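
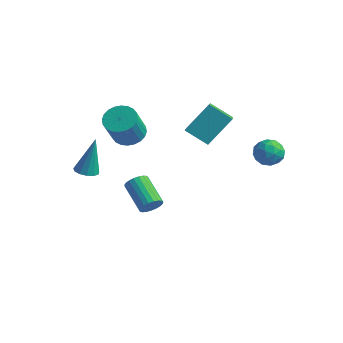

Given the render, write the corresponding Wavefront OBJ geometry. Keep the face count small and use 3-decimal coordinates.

v -2.153 -1.127 -4.223
v -1.823 -1.017 -3.734
v -3.197 -0.483 -2.928
v -3.527 -0.593 -3.417
v -1.81 -0.8 -3.856
v -3.184 -0.266 -3.049
v -1.856 -0.639 -4.041
v -3.23 -0.105 -3.234
v -1.953 -0.562 -4.257
v -3.327 -0.028 -3.451
v -2.085 -0.583 -4.468
v -3.459 -0.049 -3.661
v -2.229 -0.698 -4.636
v -3.603 -0.164 -3.83
v -2.36 -0.888 -4.733
v -3.733 -0.354 -3.927
v -2.454 -1.118 -4.742
v -3.828 -0.584 -3.936
v -2.497 -1.35 -4.661
v -3.871 -0.816 -3.855
v -2.48 -1.544 -4.505
v -3.854 -1.01 -3.698
v -2.407 -1.665 -4.299
v -3.781 -1.131 -3.493
v -2.29 -1.694 -4.081
v -3.664 -1.16 -3.274
v -2.149 -1.624 -3.887
v -3.523 -1.09 -3.081
v -2.009 -1.469 -3.751
v -3.383 -0.934 -2.945
v -1.894 -1.254 -3.697
v -3.267 -0.72 -2.891
v -3.617 -3.824 -1.034
v -3.211 -4.244 -0.95
v -3.483 -3.316 0.854
v -3.045 -3.969 -1.036
v -3.06 -3.648 -1.121
v -3.252 -3.383 -1.179
v -3.56 -3.258 -1.19
v -3.886 -3.312 -1.153
v -4.126 -3.529 -1.077
v -4.205 -3.84 -0.988
v -4.097 -4.145 -0.914
v -3.837 -4.348 -0.878
v -3.506 -4.385 -0.891
v -1.124 -0.002 0.781
v -0.688 1.181 2.065
v -1.821 0.939 0.15
v -1.386 2.122 1.435
v -0.054 0.338 0.105
v 0.381 1.521 1.39
v -0.752 1.279 -0.525
v -0.316 2.462 0.759
v 1.424 3.044 -0.79
v 1.795 2.896 -0.122
v 1.785 1.924 -1.238
v 2.156 1.776 -0.57
v 1.379 1.802 -0.586
v 1.155 2.494 -0.309
v 2.425 2.326 -1.051
v 2.201 3.018 -0.774
v 2.413 2.453 -0.284
v 1.767 2.129 0.004
v 1.813 2.691 -1.364
v 1.167 2.367 -1.076
v 1.578 3.068 -0.417
v 2.002 1.752 -0.943
v 1.545 1.767 -0.952
v 1.764 1.68 -0.56
v 1.202 2.832 -0.526
v 1.42 2.745 -0.134
v 1.175 2.102 -0.406
v 2.16 2.075 -1.226
v 2.378 1.988 -0.834
v 1.816 3.14 -0.8
v 2.035 3.053 -0.408
v 2.405 2.718 -0.954
v 2.159 2.721 -0.119
v 2.372 2.063 -0.382
v 2.529 2.386 -0.665
v 2.398 2.792 -0.502
v 1.779 2.531 0.05
v 1.992 1.872 -0.213
v 1.535 1.887 -0.222
v 1.403 2.294 -0.06
v 2.143 2.27 -0.045
v 1.588 2.948 -1.147
v 1.801 2.289 -1.41
v 2.177 2.526 -1.3
v 2.045 2.933 -1.138
v 1.208 2.757 -0.978
v 1.421 2.099 -1.241
v 1.182 2.028 -0.858
v 1.051 2.434 -0.695
v 1.437 2.55 -1.315
v -3.93 -0.589 -0.233
v -3.117 -0.427 -0.269
v -2.876 -1.308 1.176
v -3.69 -1.471 1.213
v -3.224 -0.174 -0.097
v -2.984 -1.056 1.348
v -3.439 0.015 0.054
v -3.198 -0.866 1.499
v -3.729 0.113 0.161
v -3.488 -0.769 1.607
v -4.049 0.103 0.209
v -3.808 -0.778 1.655
v -4.351 -0.012 0.189
v -4.11 -0.893 1.635
v -4.589 -0.214 0.105
v -4.348 -1.096 1.551
v -4.727 -0.474 -0.03
v -4.486 -1.355 1.416
v -4.744 -0.752 -0.196
v -4.503 -1.633 1.249
v -4.636 -1.004 -0.368
v -4.396 -1.886 1.077
v -4.422 -1.194 -0.519
v -4.181 -2.075 0.926
v -4.132 -1.291 -0.627
v -3.891 -2.173 0.819
v -3.812 -1.282 -0.675
v -3.571 -2.163 0.771
v -3.51 -1.167 -0.655
v -3.269 -2.048 0.791
v -3.272 -0.964 -0.571
v -3.031 -1.846 0.875
v -3.134 -0.705 -0.436
v -2.893 -1.586 1.01
f 2 1 5
f 2 5 3
f 3 5 6
f 3 6 4
f 5 1 7
f 5 7 6
f 6 7 8
f 6 8 4
f 7 1 9
f 7 9 8
f 8 9 10
f 8 10 4
f 9 1 11
f 9 11 10
f 10 11 12
f 10 12 4
f 11 1 13
f 11 13 12
f 12 13 14
f 12 14 4
f 13 1 15
f 13 15 14
f 14 15 16
f 14 16 4
f 15 1 17
f 15 17 16
f 16 17 18
f 16 18 4
f 17 1 19
f 17 19 18
f 18 19 20
f 18 20 4
f 19 1 21
f 19 21 20
f 20 21 22
f 20 22 4
f 21 1 23
f 21 23 22
f 22 23 24
f 22 24 4
f 23 1 25
f 23 25 24
f 24 25 26
f 24 26 4
f 25 1 27
f 25 27 26
f 26 27 28
f 26 28 4
f 27 1 29
f 27 29 28
f 28 29 30
f 28 30 4
f 29 1 31
f 29 31 30
f 30 31 32
f 30 32 4
f 31 1 2
f 31 2 32
f 32 2 3
f 32 3 4
f 34 33 36
f 34 36 35
f 36 33 37
f 36 37 35
f 37 33 38
f 37 38 35
f 38 33 39
f 38 39 35
f 39 33 40
f 39 40 35
f 40 33 41
f 40 41 35
f 41 33 42
f 41 42 35
f 42 33 43
f 42 43 35
f 43 33 44
f 43 44 35
f 44 33 45
f 44 45 35
f 45 33 34
f 45 34 35
f 47 49 46
f 50 47 46
f 46 49 48
f 48 50 46
f 47 53 49
f 51 47 50
f 51 53 47
f 49 53 48
f 52 50 48
f 48 53 52
f 52 51 50
f 53 51 52
f 54 91 70
f 91 65 94
f 70 94 59
f 91 94 70
f 54 70 66
f 70 59 71
f 66 71 55
f 70 71 66
f 54 66 75
f 66 55 76
f 75 76 61
f 66 76 75
f 54 75 87
f 75 61 90
f 87 90 64
f 75 90 87
f 54 87 91
f 87 64 95
f 91 95 65
f 87 95 91
f 55 71 82
f 71 59 85
f 82 85 63
f 71 85 82
f 59 94 72
f 94 65 93
f 72 93 58
f 94 93 72
f 65 95 92
f 95 64 88
f 92 88 56
f 95 88 92
f 64 90 89
f 90 61 77
f 89 77 60
f 90 77 89
f 61 76 81
f 76 55 78
f 81 78 62
f 76 78 81
f 57 83 69
f 83 63 84
f 69 84 58
f 83 84 69
f 57 69 67
f 69 58 68
f 67 68 56
f 69 68 67
f 57 67 74
f 67 56 73
f 74 73 60
f 67 73 74
f 57 74 79
f 74 60 80
f 79 80 62
f 74 80 79
f 57 79 83
f 79 62 86
f 83 86 63
f 79 86 83
f 58 84 72
f 84 63 85
f 72 85 59
f 84 85 72
f 56 68 92
f 68 58 93
f 92 93 65
f 68 93 92
f 60 73 89
f 73 56 88
f 89 88 64
f 73 88 89
f 62 80 81
f 80 60 77
f 81 77 61
f 80 77 81
f 63 86 82
f 86 62 78
f 82 78 55
f 86 78 82
f 97 96 100
f 97 100 98
f 98 100 101
f 98 101 99
f 100 96 102
f 100 102 101
f 101 102 103
f 101 103 99
f 102 96 104
f 102 104 103
f 103 104 105
f 103 105 99
f 104 96 106
f 104 106 105
f 105 106 107
f 105 107 99
f 106 96 108
f 106 108 107
f 107 108 109
f 107 109 99
f 108 96 110
f 108 110 109
f 109 110 111
f 109 111 99
f 110 96 112
f 110 112 111
f 111 112 113
f 111 113 99
f 112 96 114
f 112 114 113
f 113 114 115
f 113 115 99
f 114 96 116
f 114 116 115
f 115 116 117
f 115 117 99
f 116 96 118
f 116 118 117
f 117 118 119
f 117 119 99
f 118 96 120
f 118 120 119
f 119 120 121
f 119 121 99
f 120 96 122
f 120 122 121
f 121 122 123
f 121 123 99
f 122 96 124
f 122 124 123
f 123 124 125
f 123 125 99
f 124 96 126
f 124 126 125
f 125 126 127
f 125 127 99
f 126 96 128
f 126 128 127
f 127 128 129
f 127 129 99
f 128 96 97
f 128 97 129
f 129 97 98
f 129 98 99



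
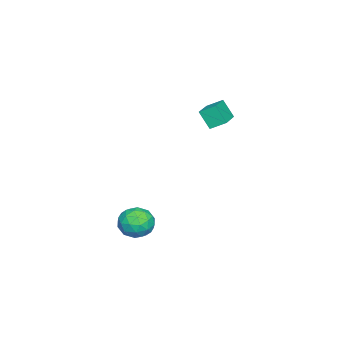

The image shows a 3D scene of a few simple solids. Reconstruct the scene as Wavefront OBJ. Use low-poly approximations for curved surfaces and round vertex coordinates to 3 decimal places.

v -4.461 3.063 1.377
v -4.637 2.322 2.563
v -4.659 4.02 1.945
v -4.835 3.278 3.132
v -2.625 3.222 1.748
v -2.801 2.48 2.935
v -2.823 4.178 2.317
v -2.999 3.437 3.503
v 3.919 2.039 -3.566
v 4.585 1.662 -2.713
v 2.895 0.498 -3.447
v 3.561 0.121 -2.594
v 2.87 1.019 -2.427
v 3.503 1.972 -2.5
v 3.977 0.188 -3.66
v 4.61 1.141 -3.733
v 4.621 0.518 -2.771
v 3.937 1.032 -2.009
v 3.543 1.128 -4.151
v 2.859 1.642 -3.389
v 4.342 1.986 -3.15
v 3.138 0.174 -3.01
v 2.732 0.702 -2.912
v 3.123 0.48 -2.41
v 3.706 2.168 -3.025
v 4.097 1.946 -2.523
v 3.089 1.569 -2.355
v 3.383 0.214 -3.637
v 3.774 -0.008 -3.135
v 4.357 1.68 -3.75
v 4.748 1.458 -3.248
v 4.391 0.591 -3.805
v 4.755 1.092 -2.683
v 4.153 0.186 -2.613
v 4.398 0.225 -3.239
v 4.77 0.785 -3.283
v 4.353 1.394 -2.235
v 3.751 0.488 -2.165
v 3.344 1.016 -2.066
v 3.716 1.576 -2.11
v 4.374 0.721 -2.269
v 3.729 1.672 -3.995
v 3.127 0.766 -3.925
v 3.764 0.584 -4.05
v 4.136 1.144 -4.094
v 3.327 1.974 -3.547
v 2.725 1.068 -3.477
v 2.71 1.375 -2.877
v 3.082 1.935 -2.921
v 3.106 1.439 -3.891
f 2 4 1
f 5 2 1
f 1 4 3
f 3 5 1
f 2 8 4
f 6 2 5
f 6 8 2
f 4 8 3
f 7 5 3
f 3 8 7
f 7 6 5
f 8 6 7
f 9 46 25
f 46 20 49
f 25 49 14
f 46 49 25
f 9 25 21
f 25 14 26
f 21 26 10
f 25 26 21
f 9 21 30
f 21 10 31
f 30 31 16
f 21 31 30
f 9 30 42
f 30 16 45
f 42 45 19
f 30 45 42
f 9 42 46
f 42 19 50
f 46 50 20
f 42 50 46
f 10 26 37
f 26 14 40
f 37 40 18
f 26 40 37
f 14 49 27
f 49 20 48
f 27 48 13
f 49 48 27
f 20 50 47
f 50 19 43
f 47 43 11
f 50 43 47
f 19 45 44
f 45 16 32
f 44 32 15
f 45 32 44
f 16 31 36
f 31 10 33
f 36 33 17
f 31 33 36
f 12 38 24
f 38 18 39
f 24 39 13
f 38 39 24
f 12 24 22
f 24 13 23
f 22 23 11
f 24 23 22
f 12 22 29
f 22 11 28
f 29 28 15
f 22 28 29
f 12 29 34
f 29 15 35
f 34 35 17
f 29 35 34
f 12 34 38
f 34 17 41
f 38 41 18
f 34 41 38
f 13 39 27
f 39 18 40
f 27 40 14
f 39 40 27
f 11 23 47
f 23 13 48
f 47 48 20
f 23 48 47
f 15 28 44
f 28 11 43
f 44 43 19
f 28 43 44
f 17 35 36
f 35 15 32
f 36 32 16
f 35 32 36
f 18 41 37
f 41 17 33
f 37 33 10
f 41 33 37



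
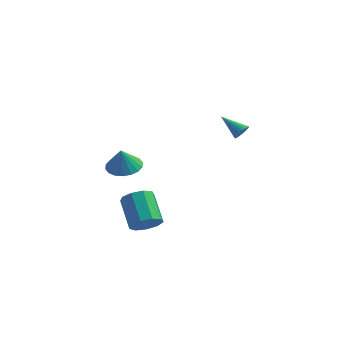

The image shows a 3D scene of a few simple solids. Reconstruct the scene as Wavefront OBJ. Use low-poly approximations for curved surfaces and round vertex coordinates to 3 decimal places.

v 3.389 3.588 2.283
v 3.606 3.406 2.743
v 2.151 4.012 3.037
v 3.674 3.605 2.742
v 3.698 3.802 2.671
v 3.675 3.966 2.541
v 3.609 4.073 2.372
v 3.509 4.106 2.189
v 3.391 4.06 2.021
v 3.273 3.942 1.893
v 3.172 3.77 1.824
v 3.104 3.571 1.825
v 3.08 3.374 1.896
v 3.103 3.209 2.026
v 3.169 3.103 2.195
v 3.269 3.07 2.378
v 3.387 3.116 2.546
v 3.506 3.234 2.674
v 0.4 -3.868 -0.538
v 0.776 -3.217 -1.014
v -0.104 -1.921 0.061
v -0.48 -2.572 0.538
v 0.242 -3.374 -1.261
v -0.638 -2.078 -0.186
v -0.218 -3.762 -1.17
v -1.098 -2.467 -0.094
v -0.389 -4.2 -0.783
v -1.268 -2.904 0.293
v -0.191 -4.482 -0.281
v -1.07 -3.186 0.795
v 0.284 -4.477 0.101
v -0.596 -3.181 1.176
v 0.812 -4.187 0.183
v -0.067 -2.891 1.259
v 1.148 -3.747 -0.071
v 0.268 -2.452 1.004
v 1.134 -3.364 -0.544
v 0.254 -2.069 0.531
v -0.999 -3.028 3.031
v -0.395 -3.756 2.939
v -1.081 -3.252 4.269
v -0.138 -3.429 3.015
v -0.051 -3.023 3.095
v -0.152 -2.618 3.161
v -0.421 -2.294 3.202
v -0.804 -2.115 3.209
v -1.226 -2.118 3.181
v -1.603 -2.3 3.123
v -1.86 -2.627 3.047
v -1.947 -3.033 2.968
v -1.846 -3.438 2.901
v -1.577 -3.762 2.86
v -1.194 -3.941 2.853
v -0.772 -3.938 2.882
f 2 1 4
f 2 4 3
f 4 1 5
f 4 5 3
f 5 1 6
f 5 6 3
f 6 1 7
f 6 7 3
f 7 1 8
f 7 8 3
f 8 1 9
f 8 9 3
f 9 1 10
f 9 10 3
f 10 1 11
f 10 11 3
f 11 1 12
f 11 12 3
f 12 1 13
f 12 13 3
f 13 1 14
f 13 14 3
f 14 1 15
f 14 15 3
f 15 1 16
f 15 16 3
f 16 1 17
f 16 17 3
f 17 1 18
f 17 18 3
f 18 1 2
f 18 2 3
f 20 19 23
f 20 23 21
f 21 23 24
f 21 24 22
f 23 19 25
f 23 25 24
f 24 25 26
f 24 26 22
f 25 19 27
f 25 27 26
f 26 27 28
f 26 28 22
f 27 19 29
f 27 29 28
f 28 29 30
f 28 30 22
f 29 19 31
f 29 31 30
f 30 31 32
f 30 32 22
f 31 19 33
f 31 33 32
f 32 33 34
f 32 34 22
f 33 19 35
f 33 35 34
f 34 35 36
f 34 36 22
f 35 19 37
f 35 37 36
f 36 37 38
f 36 38 22
f 37 19 20
f 37 20 38
f 38 20 21
f 38 21 22
f 40 39 42
f 40 42 41
f 42 39 43
f 42 43 41
f 43 39 44
f 43 44 41
f 44 39 45
f 44 45 41
f 45 39 46
f 45 46 41
f 46 39 47
f 46 47 41
f 47 39 48
f 47 48 41
f 48 39 49
f 48 49 41
f 49 39 50
f 49 50 41
f 50 39 51
f 50 51 41
f 51 39 52
f 51 52 41
f 52 39 53
f 52 53 41
f 53 39 54
f 53 54 41
f 54 39 40
f 54 40 41



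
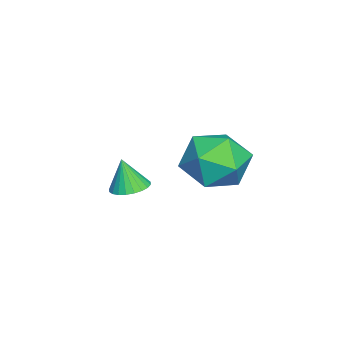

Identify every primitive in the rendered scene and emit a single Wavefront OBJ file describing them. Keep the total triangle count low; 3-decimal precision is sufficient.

v -1.371 -3.34 -1.755
v -0.912 -2.823 -1.592
v -1.469 -3.64 -0.525
v -1.153 -2.687 -1.578
v -1.427 -2.651 -1.591
v -1.693 -2.72 -1.629
v -1.91 -2.883 -1.687
v -2.044 -3.115 -1.754
v -2.076 -3.382 -1.822
v -2.001 -3.642 -1.88
v -1.829 -3.857 -1.918
v -1.588 -3.992 -1.932
v -1.314 -4.028 -1.919
v -1.048 -3.96 -1.881
v -0.831 -3.797 -1.823
v -0.697 -3.564 -1.756
v -0.665 -3.297 -1.688
v -0.74 -3.037 -1.63
v 1.659 1.231 2.175
v 2.21 0.899 1.151
v 1.81 -0.599 2.849
v 2.361 -0.931 1.825
v 2.924 -0.198 2.605
v 2.831 0.933 2.188
v 1.189 -0.633 1.812
v 1.096 0.498 1.395
v 1.92 -0.253 0.927
v 2.992 0.016 1.416
v 1.028 0.284 2.584
v 2.1 0.553 3.073
f 2 1 4
f 2 4 3
f 4 1 5
f 4 5 3
f 5 1 6
f 5 6 3
f 6 1 7
f 6 7 3
f 7 1 8
f 7 8 3
f 8 1 9
f 8 9 3
f 9 1 10
f 9 10 3
f 10 1 11
f 10 11 3
f 11 1 12
f 11 12 3
f 12 1 13
f 12 13 3
f 13 1 14
f 13 14 3
f 14 1 15
f 14 15 3
f 15 1 16
f 15 16 3
f 16 1 17
f 16 17 3
f 17 1 18
f 17 18 3
f 18 1 2
f 18 2 3
f 19 30 24
f 19 24 20
f 19 20 26
f 19 26 29
f 19 29 30
f 20 24 28
f 24 30 23
f 30 29 21
f 29 26 25
f 26 20 27
f 22 28 23
f 22 23 21
f 22 21 25
f 22 25 27
f 22 27 28
f 23 28 24
f 21 23 30
f 25 21 29
f 27 25 26
f 28 27 20



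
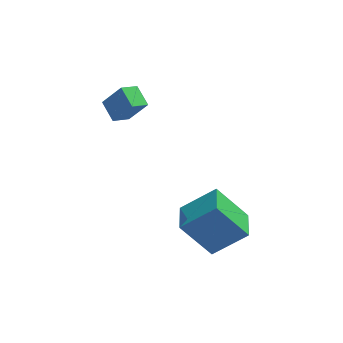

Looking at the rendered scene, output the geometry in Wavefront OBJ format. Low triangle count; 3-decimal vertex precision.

v 2.673 -1.015 -1.29
v 4.018 -0.979 -0.22
v 2.8 0.232 -1.492
v 4.146 0.268 -0.421
v 3.834 -1.368 -2.739
v 5.18 -1.332 -1.668
v 3.962 -0.121 -2.94
v 5.307 -0.085 -1.87
v 0.506 2.377 1.933
v 1.216 2.253 2.892
v 0.164 3.188 2.29
v 0.874 3.064 3.25
v 1.126 2.816 1.53
v 1.836 2.692 2.49
v 0.784 3.627 1.888
v 1.494 3.503 2.847
f 2 4 1
f 5 2 1
f 1 4 3
f 3 5 1
f 2 8 4
f 6 2 5
f 6 8 2
f 4 8 3
f 7 5 3
f 3 8 7
f 7 6 5
f 8 6 7
f 10 12 9
f 13 10 9
f 9 12 11
f 11 13 9
f 10 16 12
f 14 10 13
f 14 16 10
f 12 16 11
f 15 13 11
f 11 16 15
f 15 14 13
f 16 14 15



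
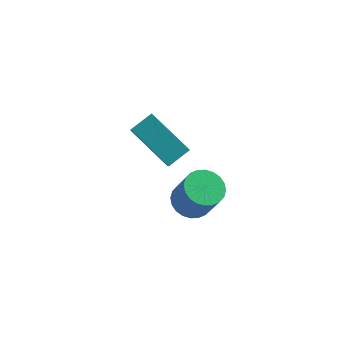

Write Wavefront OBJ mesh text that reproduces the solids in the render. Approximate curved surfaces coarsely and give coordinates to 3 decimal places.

v -0.074 -3.773 2.765
v 0.547 -3.182 3.174
v -0.331 -2.531 1.363
v 0.29 -1.94 1.773
v 1.37 -4.6 1.767
v 1.991 -4.009 2.177
v 1.113 -3.358 0.366
v 1.734 -2.767 0.775
v 1.869 -2.752 -2.32
v 2.228 -3.363 -2.645
v 2.77 -3.78 -1.265
v 2.411 -3.168 -0.94
v 2.444 -3.15 -2.666
v 2.986 -3.566 -1.285
v 2.573 -2.876 -2.633
v 3.114 -3.292 -1.253
v 2.594 -2.583 -2.553
v 3.136 -2.999 -1.173
v 2.505 -2.316 -2.438
v 3.047 -2.732 -1.058
v 2.32 -2.115 -2.305
v 2.861 -2.531 -0.924
v 2.065 -2.011 -2.174
v 2.607 -2.428 -0.793
v 1.781 -2.02 -2.065
v 2.322 -2.436 -0.685
v 1.51 -2.14 -1.995
v 2.052 -2.557 -0.615
v 1.294 -2.354 -1.975
v 1.836 -2.77 -0.594
v 1.166 -2.628 -2.007
v 1.707 -3.044 -0.627
v 1.144 -2.921 -2.087
v 1.686 -3.337 -0.707
v 1.233 -3.188 -2.202
v 1.775 -3.604 -0.822
v 1.419 -3.389 -2.336
v 1.96 -3.805 -0.955
v 1.673 -3.492 -2.467
v 2.215 -3.909 -1.086
v 1.958 -3.484 -2.575
v 2.499 -3.9 -1.195
f 2 4 1
f 5 2 1
f 1 4 3
f 3 5 1
f 2 8 4
f 6 2 5
f 6 8 2
f 4 8 3
f 7 5 3
f 3 8 7
f 7 6 5
f 8 6 7
f 10 9 13
f 10 13 11
f 11 13 14
f 11 14 12
f 13 9 15
f 13 15 14
f 14 15 16
f 14 16 12
f 15 9 17
f 15 17 16
f 16 17 18
f 16 18 12
f 17 9 19
f 17 19 18
f 18 19 20
f 18 20 12
f 19 9 21
f 19 21 20
f 20 21 22
f 20 22 12
f 21 9 23
f 21 23 22
f 22 23 24
f 22 24 12
f 23 9 25
f 23 25 24
f 24 25 26
f 24 26 12
f 25 9 27
f 25 27 26
f 26 27 28
f 26 28 12
f 27 9 29
f 27 29 28
f 28 29 30
f 28 30 12
f 29 9 31
f 29 31 30
f 30 31 32
f 30 32 12
f 31 9 33
f 31 33 32
f 32 33 34
f 32 34 12
f 33 9 35
f 33 35 34
f 34 35 36
f 34 36 12
f 35 9 37
f 35 37 36
f 36 37 38
f 36 38 12
f 37 9 39
f 37 39 38
f 38 39 40
f 38 40 12
f 39 9 41
f 39 41 40
f 40 41 42
f 40 42 12
f 41 9 10
f 41 10 42
f 42 10 11
f 42 11 12



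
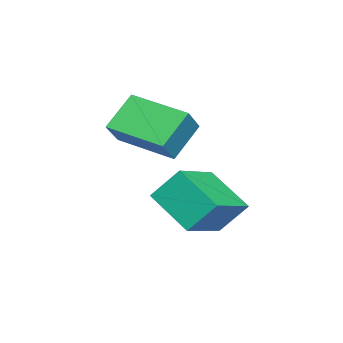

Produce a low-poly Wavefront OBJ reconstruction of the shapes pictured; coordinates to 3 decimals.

v 1.062 2.093 -3.911
v 0.355 0.719 -2.93
v 0.871 2.945 -2.856
v 0.164 1.571 -1.875
v 2.876 1.649 -3.225
v 2.169 0.275 -2.244
v 2.685 2.501 -2.17
v 1.978 1.127 -1.189
v -0.663 -0.911 0.303
v 0.192 -0.986 1.113
v -0.115 1.088 -0.09
v 0.74 1.013 0.72
v 0.32 -1.393 -0.78
v 1.175 -1.468 0.03
v 0.868 0.606 -1.173
v 1.723 0.531 -0.363
f 2 4 1
f 5 2 1
f 1 4 3
f 3 5 1
f 2 8 4
f 6 2 5
f 6 8 2
f 4 8 3
f 7 5 3
f 3 8 7
f 7 6 5
f 8 6 7
f 10 12 9
f 13 10 9
f 9 12 11
f 11 13 9
f 10 16 12
f 14 10 13
f 14 16 10
f 12 16 11
f 15 13 11
f 11 16 15
f 15 14 13
f 16 14 15



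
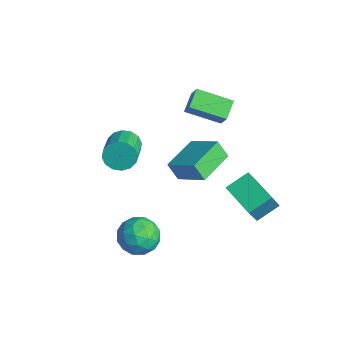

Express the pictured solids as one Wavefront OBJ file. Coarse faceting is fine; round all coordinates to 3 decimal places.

v -3.215 1.639 -2.778
v -1.71 2.363 -1.809
v -4.254 3.483 -2.542
v -2.75 4.207 -1.573
v -2.77 2.013 -3.747
v -1.266 2.737 -2.778
v -3.81 3.857 -3.511
v -2.305 4.581 -2.542
v 0.569 -1.373 -2.236
v 1.694 -1.371 -2.273
v 0.526 -2.569 -3.607
v 1.651 -2.567 -3.644
v 1.118 -3.026 -2.766
v 1.144 -2.287 -1.918
v 1.076 -1.653 -3.962
v 1.102 -0.914 -3.114
v 2.007 -1.544 -3.339
v 2.033 -2.392 -2.601
v 0.187 -1.548 -3.279
v 0.213 -2.396 -2.541
v 1.135 -1.267 -2.134
v 1.085 -2.673 -3.746
v 0.772 -2.943 -3.23
v 1.432 -2.941 -3.252
v 0.812 -1.805 -1.926
v 1.473 -1.804 -1.947
v 1.135 -2.777 -2.237
v 0.747 -2.136 -3.933
v 1.408 -2.135 -3.954
v 0.788 -0.999 -2.628
v 1.448 -0.997 -2.65
v 1.085 -1.163 -3.643
v 1.98 -1.367 -2.783
v 1.955 -2.071 -3.589
v 1.617 -1.534 -3.775
v 1.632 -1.099 -3.277
v 1.995 -1.866 -2.348
v 1.97 -2.569 -3.155
v 1.657 -2.839 -2.638
v 1.673 -2.404 -2.14
v 2.179 -1.968 -2.975
v 0.25 -1.371 -2.725
v 0.225 -2.074 -3.532
v 0.547 -1.536 -3.74
v 0.563 -1.101 -3.242
v 0.265 -1.869 -2.291
v 0.24 -2.573 -3.097
v 0.588 -2.841 -2.603
v 0.603 -2.406 -2.105
v 0.041 -1.972 -2.905
v 0.798 3.3 -2.404
v 0.765 4.524 -1.769
v 2.578 3.615 -2.921
v 2.545 4.839 -2.286
v 1.395 2.501 -0.834
v 1.362 3.725 -0.199
v 3.175 2.816 -1.351
v 3.142 4.04 -0.716
v -3.165 2.535 1.205
v -2.456 2.468 2.184
v -3.863 3.276 1.761
v -3.154 3.209 2.74
v -2.106 4.031 0.54
v -1.397 3.964 1.519
v -2.804 4.772 1.096
v -2.095 4.705 2.075
v -1.153 -1.604 2.09
v -0.659 -1.298 1.483
v 0.767 -2.17 2.204
v 0.273 -2.476 2.81
v -0.641 -1.004 1.802
v 0.785 -1.875 2.523
v -0.76 -0.87 2.199
v 0.666 -1.742 2.92
v -0.984 -0.933 2.566
v 0.442 -1.805 3.287
v -1.253 -1.176 2.805
v 0.173 -2.048 3.526
v -1.496 -1.534 2.853
v -0.07 -2.405 3.574
v -1.647 -1.91 2.696
v -0.221 -2.782 3.417
v -1.665 -2.205 2.377
v -0.239 -3.076 3.098
v -1.546 -2.338 1.98
v -0.12 -3.21 2.701
v -1.322 -2.275 1.613
v 0.104 -3.147 2.334
v -1.053 -2.032 1.374
v 0.373 -2.904 2.095
v -0.81 -1.675 1.326
v 0.616 -2.546 2.047
f 2 4 1
f 5 2 1
f 1 4 3
f 3 5 1
f 2 8 4
f 6 2 5
f 6 8 2
f 4 8 3
f 7 5 3
f 3 8 7
f 7 6 5
f 8 6 7
f 9 46 25
f 46 20 49
f 25 49 14
f 46 49 25
f 9 25 21
f 25 14 26
f 21 26 10
f 25 26 21
f 9 21 30
f 21 10 31
f 30 31 16
f 21 31 30
f 9 30 42
f 30 16 45
f 42 45 19
f 30 45 42
f 9 42 46
f 42 19 50
f 46 50 20
f 42 50 46
f 10 26 37
f 26 14 40
f 37 40 18
f 26 40 37
f 14 49 27
f 49 20 48
f 27 48 13
f 49 48 27
f 20 50 47
f 50 19 43
f 47 43 11
f 50 43 47
f 19 45 44
f 45 16 32
f 44 32 15
f 45 32 44
f 16 31 36
f 31 10 33
f 36 33 17
f 31 33 36
f 12 38 24
f 38 18 39
f 24 39 13
f 38 39 24
f 12 24 22
f 24 13 23
f 22 23 11
f 24 23 22
f 12 22 29
f 22 11 28
f 29 28 15
f 22 28 29
f 12 29 34
f 29 15 35
f 34 35 17
f 29 35 34
f 12 34 38
f 34 17 41
f 38 41 18
f 34 41 38
f 13 39 27
f 39 18 40
f 27 40 14
f 39 40 27
f 11 23 47
f 23 13 48
f 47 48 20
f 23 48 47
f 15 28 44
f 28 11 43
f 44 43 19
f 28 43 44
f 17 35 36
f 35 15 32
f 36 32 16
f 35 32 36
f 18 41 37
f 41 17 33
f 37 33 10
f 41 33 37
f 52 54 51
f 55 52 51
f 51 54 53
f 53 55 51
f 52 58 54
f 56 52 55
f 56 58 52
f 54 58 53
f 57 55 53
f 53 58 57
f 57 56 55
f 58 56 57
f 60 62 59
f 63 60 59
f 59 62 61
f 61 63 59
f 60 66 62
f 64 60 63
f 64 66 60
f 62 66 61
f 65 63 61
f 61 66 65
f 65 64 63
f 66 64 65
f 68 67 71
f 68 71 69
f 69 71 72
f 69 72 70
f 71 67 73
f 71 73 72
f 72 73 74
f 72 74 70
f 73 67 75
f 73 75 74
f 74 75 76
f 74 76 70
f 75 67 77
f 75 77 76
f 76 77 78
f 76 78 70
f 77 67 79
f 77 79 78
f 78 79 80
f 78 80 70
f 79 67 81
f 79 81 80
f 80 81 82
f 80 82 70
f 81 67 83
f 81 83 82
f 82 83 84
f 82 84 70
f 83 67 85
f 83 85 84
f 84 85 86
f 84 86 70
f 85 67 87
f 85 87 86
f 86 87 88
f 86 88 70
f 87 67 89
f 87 89 88
f 88 89 90
f 88 90 70
f 89 67 91
f 89 91 90
f 90 91 92
f 90 92 70
f 91 67 68
f 91 68 92
f 92 68 69
f 92 69 70



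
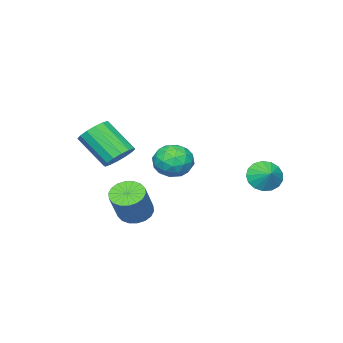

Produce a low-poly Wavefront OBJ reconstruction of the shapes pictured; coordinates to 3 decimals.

v 2.549 -3.181 2.222
v 3.495 -3.173 2.13
v 3.656 -4.73 3.646
v 2.711 -4.739 3.738
v 3.398 -2.841 2.48
v 3.56 -4.399 3.997
v 3.074 -2.601 2.762
v 3.235 -4.159 4.278
v 2.609 -2.517 2.898
v 2.771 -4.074 4.414
v 2.128 -2.61 2.854
v 2.29 -4.168 4.37
v 1.76 -2.856 2.64
v 1.922 -4.414 4.156
v 1.604 -3.19 2.314
v 1.765 -4.747 3.83
v 1.7 -3.521 1.963
v 1.862 -5.079 3.48
v 2.025 -3.761 1.682
v 2.186 -5.319 3.198
v 2.489 -3.846 1.546
v 2.651 -5.403 3.062
v 2.97 -3.752 1.59
v 3.132 -5.31 3.106
v 3.338 -3.506 1.804
v 3.5 -5.064 3.32
v 3.497 1.155 4.029
v 4.095 0.404 3.574
v 2.425 1.116 2.686
v 3.023 0.365 2.231
v 2.463 0.14 3.105
v 3.125 0.164 3.935
v 3.395 1.356 2.325
v 4.057 1.38 3.155
v 4.032 0.528 2.521
v 3.456 -0.223 3.002
v 3.064 1.743 3.258
v 2.488 0.992 3.739
v 3.89 0.783 3.919
v 2.63 0.737 2.341
v 2.301 0.605 2.854
v 2.652 0.164 2.587
v 3.32 0.642 4.131
v 3.671 0.201 3.864
v 2.712 0.046 3.588
v 2.849 1.319 2.396
v 3.2 0.878 2.129
v 3.868 1.356 3.673
v 4.219 0.915 3.406
v 3.808 1.474 2.672
v 4.204 0.415 3.033
v 3.574 0.392 2.244
v 3.793 0.974 2.299
v 4.182 0.988 2.787
v 3.866 -0.027 3.316
v 3.236 -0.05 2.527
v 2.907 -0.182 3.04
v 3.296 -0.168 3.528
v 3.829 0.046 2.697
v 3.284 1.57 3.733
v 2.654 1.547 2.944
v 3.224 1.688 2.732
v 3.613 1.702 3.22
v 2.946 1.128 4.016
v 2.316 1.105 3.227
v 2.338 0.532 3.473
v 2.727 0.546 3.961
v 2.691 1.474 3.563
v 2.036 -2.623 -1.445
v 2.811 -2.828 -1.916
v 3.939 -2.402 -0.246
v 3.164 -2.197 0.225
v 2.765 -2.423 -1.988
v 3.892 -1.997 -0.317
v 2.574 -2.058 -1.952
v 3.701 -1.632 -0.282
v 2.276 -1.804 -1.816
v 3.404 -1.379 -0.145
v 1.931 -1.713 -1.606
v 3.059 -1.287 0.064
v 1.607 -1.802 -1.365
v 2.735 -1.376 0.306
v 1.368 -2.053 -1.139
v 2.495 -1.627 0.531
v 1.261 -2.418 -0.974
v 2.389 -1.992 0.696
v 1.308 -2.823 -0.903
v 2.435 -2.397 0.768
v 1.499 -3.188 -0.938
v 2.626 -2.762 0.732
v 1.796 -3.441 -1.075
v 2.924 -3.016 0.596
v 2.141 -3.533 -1.284
v 3.269 -3.107 0.386
v 2.465 -3.444 -1.526
v 3.593 -3.018 0.145
v 2.705 -3.193 -1.751
v 3.832 -2.767 -0.081
v -3.215 1.365 0.326
v -2.463 1.28 -0.297
v -2.725 2.115 0.814
v -2.743 1.596 -0.502
v -3.131 1.859 -0.516
v -3.539 2.008 -0.338
v -3.872 2.011 -0.008
v -4.054 1.865 0.399
v -4.044 1.605 0.789
v -3.844 1.289 1.073
v -3.5 0.991 1.186
v -3.09 0.779 1.102
v -2.709 0.701 0.84
v -2.444 0.775 0.46
v -2.355 0.984 0.05
f 2 1 5
f 2 5 3
f 3 5 6
f 3 6 4
f 5 1 7
f 5 7 6
f 6 7 8
f 6 8 4
f 7 1 9
f 7 9 8
f 8 9 10
f 8 10 4
f 9 1 11
f 9 11 10
f 10 11 12
f 10 12 4
f 11 1 13
f 11 13 12
f 12 13 14
f 12 14 4
f 13 1 15
f 13 15 14
f 14 15 16
f 14 16 4
f 15 1 17
f 15 17 16
f 16 17 18
f 16 18 4
f 17 1 19
f 17 19 18
f 18 19 20
f 18 20 4
f 19 1 21
f 19 21 20
f 20 21 22
f 20 22 4
f 21 1 23
f 21 23 22
f 22 23 24
f 22 24 4
f 23 1 25
f 23 25 24
f 24 25 26
f 24 26 4
f 25 1 2
f 25 2 26
f 26 2 3
f 26 3 4
f 27 64 43
f 64 38 67
f 43 67 32
f 64 67 43
f 27 43 39
f 43 32 44
f 39 44 28
f 43 44 39
f 27 39 48
f 39 28 49
f 48 49 34
f 39 49 48
f 27 48 60
f 48 34 63
f 60 63 37
f 48 63 60
f 27 60 64
f 60 37 68
f 64 68 38
f 60 68 64
f 28 44 55
f 44 32 58
f 55 58 36
f 44 58 55
f 32 67 45
f 67 38 66
f 45 66 31
f 67 66 45
f 38 68 65
f 68 37 61
f 65 61 29
f 68 61 65
f 37 63 62
f 63 34 50
f 62 50 33
f 63 50 62
f 34 49 54
f 49 28 51
f 54 51 35
f 49 51 54
f 30 56 42
f 56 36 57
f 42 57 31
f 56 57 42
f 30 42 40
f 42 31 41
f 40 41 29
f 42 41 40
f 30 40 47
f 40 29 46
f 47 46 33
f 40 46 47
f 30 47 52
f 47 33 53
f 52 53 35
f 47 53 52
f 30 52 56
f 52 35 59
f 56 59 36
f 52 59 56
f 31 57 45
f 57 36 58
f 45 58 32
f 57 58 45
f 29 41 65
f 41 31 66
f 65 66 38
f 41 66 65
f 33 46 62
f 46 29 61
f 62 61 37
f 46 61 62
f 35 53 54
f 53 33 50
f 54 50 34
f 53 50 54
f 36 59 55
f 59 35 51
f 55 51 28
f 59 51 55
f 70 69 73
f 70 73 71
f 71 73 74
f 71 74 72
f 73 69 75
f 73 75 74
f 74 75 76
f 74 76 72
f 75 69 77
f 75 77 76
f 76 77 78
f 76 78 72
f 77 69 79
f 77 79 78
f 78 79 80
f 78 80 72
f 79 69 81
f 79 81 80
f 80 81 82
f 80 82 72
f 81 69 83
f 81 83 82
f 82 83 84
f 82 84 72
f 83 69 85
f 83 85 84
f 84 85 86
f 84 86 72
f 85 69 87
f 85 87 86
f 86 87 88
f 86 88 72
f 87 69 89
f 87 89 88
f 88 89 90
f 88 90 72
f 89 69 91
f 89 91 90
f 90 91 92
f 90 92 72
f 91 69 93
f 91 93 92
f 92 93 94
f 92 94 72
f 93 69 95
f 93 95 94
f 94 95 96
f 94 96 72
f 95 69 97
f 95 97 96
f 96 97 98
f 96 98 72
f 97 69 70
f 97 70 98
f 98 70 71
f 98 71 72
f 100 99 102
f 100 102 101
f 102 99 103
f 102 103 101
f 103 99 104
f 103 104 101
f 104 99 105
f 104 105 101
f 105 99 106
f 105 106 101
f 106 99 107
f 106 107 101
f 107 99 108
f 107 108 101
f 108 99 109
f 108 109 101
f 109 99 110
f 109 110 101
f 110 99 111
f 110 111 101
f 111 99 112
f 111 112 101
f 112 99 113
f 112 113 101
f 113 99 100
f 113 100 101



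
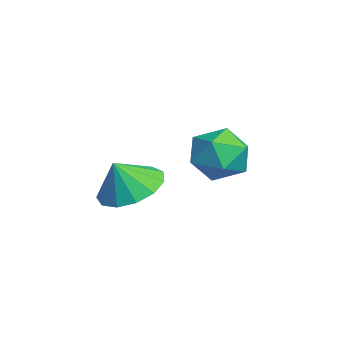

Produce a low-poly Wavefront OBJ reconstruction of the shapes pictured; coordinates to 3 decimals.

v 1.883 4.138 3.836
v 2.732 3.89 4.172
v 1.668 2.71 3.328
v 2.517 2.462 3.664
v 1.813 2.669 4.262
v 1.946 3.552 4.576
v 2.454 3.048 2.924
v 2.587 3.931 3.238
v 3.085 3.217 3.609
v 2.689 2.982 4.436
v 1.711 3.618 3.064
v 1.315 3.383 3.891
v 3.696 0.698 3.486
v 4.638 0.684 3.369
v 3.804 0.242 4.414
v 4.523 1.148 3.61
v 4.146 1.469 3.813
v 3.625 1.545 3.911
v 3.127 1.353 3.875
v 2.809 0.952 3.715
v 2.773 0.472 3.483
v 3.03 0.063 3.251
v 3.498 -0.144 3.094
v 4.029 -0.084 3.062
v 4.454 0.225 3.164
f 1 12 6
f 1 6 2
f 1 2 8
f 1 8 11
f 1 11 12
f 2 6 10
f 6 12 5
f 12 11 3
f 11 8 7
f 8 2 9
f 4 10 5
f 4 5 3
f 4 3 7
f 4 7 9
f 4 9 10
f 5 10 6
f 3 5 12
f 7 3 11
f 9 7 8
f 10 9 2
f 14 13 16
f 14 16 15
f 16 13 17
f 16 17 15
f 17 13 18
f 17 18 15
f 18 13 19
f 18 19 15
f 19 13 20
f 19 20 15
f 20 13 21
f 20 21 15
f 21 13 22
f 21 22 15
f 22 13 23
f 22 23 15
f 23 13 24
f 23 24 15
f 24 13 25
f 24 25 15
f 25 13 14
f 25 14 15



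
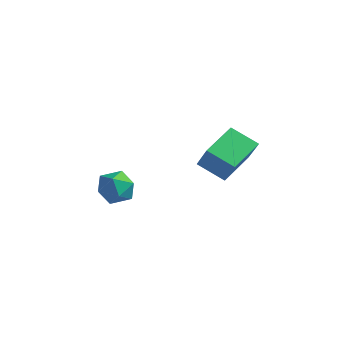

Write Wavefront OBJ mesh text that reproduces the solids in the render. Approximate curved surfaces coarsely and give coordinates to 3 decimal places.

v 0.963 -1.407 -1.248
v 0.778 0.264 -0.632
v 2.095 -1.032 -1.923
v 1.91 0.638 -1.307
v 1.75 -1.738 -0.113
v 1.565 -0.068 0.503
v 2.882 -1.364 -0.788
v 2.697 0.307 -0.172
v -2.936 -0.928 -3.884
v -2.358 -1.529 -3.459
v -3.862 -2.071 -4.241
v -3.284 -2.672 -3.816
v -3.77 -2.053 -3.31
v -3.198 -1.347 -3.089
v -3.022 -2.253 -4.611
v -2.45 -1.547 -4.39
v -2.411 -2.348 -3.909
v -2.874 -2.225 -3.104
v -3.346 -1.375 -4.596
v -3.809 -1.252 -3.791
f 2 4 1
f 5 2 1
f 1 4 3
f 3 5 1
f 2 8 4
f 6 2 5
f 6 8 2
f 4 8 3
f 7 5 3
f 3 8 7
f 7 6 5
f 8 6 7
f 9 20 14
f 9 14 10
f 9 10 16
f 9 16 19
f 9 19 20
f 10 14 18
f 14 20 13
f 20 19 11
f 19 16 15
f 16 10 17
f 12 18 13
f 12 13 11
f 12 11 15
f 12 15 17
f 12 17 18
f 13 18 14
f 11 13 20
f 15 11 19
f 17 15 16
f 18 17 10



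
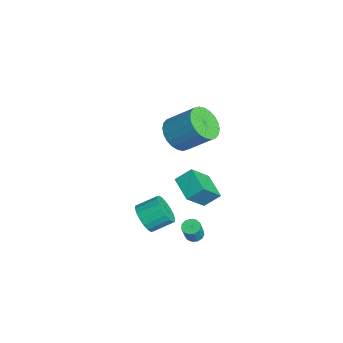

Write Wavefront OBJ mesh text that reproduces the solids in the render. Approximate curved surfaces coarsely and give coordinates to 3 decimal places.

v 0.457 0.915 -2.756
v 0.866 0.691 -2.963
v 1.232 0.422 -1.951
v 0.823 0.645 -1.744
v 0.939 0.965 -2.917
v 1.304 0.696 -1.904
v 0.858 1.223 -2.819
v 1.224 0.954 -1.806
v 0.651 1.383 -2.702
v 1.016 1.114 -1.689
v 0.381 1.395 -2.602
v 0.747 1.125 -1.589
v 0.136 1.253 -2.551
v 0.502 0.984 -1.538
v -0.007 1.005 -2.565
v 0.359 0.735 -1.552
v -0.003 0.727 -2.64
v 0.363 0.458 -1.627
v 0.147 0.509 -2.752
v 0.513 0.24 -1.739
v 0.396 0.42 -2.866
v 0.762 0.151 -1.853
v 0.664 0.488 -2.944
v 1.029 0.219 -1.932
v -2.14 0.61 3.193
v -1.271 0.717 2.578
v -0.511 1.978 3.872
v -1.38 1.87 4.487
v -1.515 1.02 2.427
v -0.756 2.28 3.721
v -1.855 1.26 2.392
v -1.095 2.521 3.687
v -2.238 1.401 2.48
v -1.478 2.662 3.774
v -2.606 1.422 2.675
v -1.847 2.683 3.97
v -2.903 1.319 2.95
v -2.144 2.58 4.244
v -3.084 1.108 3.262
v -2.325 2.369 4.556
v -3.121 0.821 3.563
v -2.362 2.082 4.857
v -3.009 0.502 3.808
v -2.249 1.763 5.102
v -2.764 0.2 3.959
v -2.005 1.46 5.253
v -2.425 -0.041 3.993
v -1.665 1.22 5.288
v -2.042 -0.182 3.906
v -1.282 1.079 5.2
v -1.673 -0.203 3.71
v -0.914 1.058 5.005
v -1.376 -0.1 3.436
v -0.617 1.161 4.73
v -1.195 0.111 3.124
v -0.436 1.372 4.418
v -1.158 0.398 2.823
v -0.399 1.659 4.117
v -4.278 2.35 2.66
v -3.366 2.639 2.338
v -4.054 0.881 1.982
v -3.142 1.17 1.66
v -3.309 1.036 2.646
v -3.448 1.944 3.065
v -3.972 1.576 1.255
v -4.111 2.484 1.674
v -3.177 2.16 1.469
v -2.767 1.826 2.329
v -4.653 1.694 1.991
v -4.243 1.36 2.851
v -1.207 -1.355 -2.501
v -0.411 -1.171 -2.924
v -0.336 -0.021 -2.281
v -1.133 -0.205 -1.859
v -0.689 -1.011 -3.178
v -0.614 0.14 -2.536
v -1.069 -0.919 -3.299
v -0.994 0.232 -2.657
v -1.477 -0.913 -3.262
v -1.402 0.238 -2.619
v -1.831 -0.995 -3.074
v -1.756 0.156 -2.431
v -2.062 -1.148 -2.772
v -1.987 0.002 -2.13
v -2.124 -1.342 -2.417
v -2.049 -0.192 -1.775
v -2.004 -1.539 -2.079
v -1.929 -0.389 -1.436
v -1.726 -1.7 -1.824
v -1.651 -0.549 -1.182
v -1.346 -1.792 -1.703
v -1.271 -0.641 -1.061
v -0.938 -1.798 -1.741
v -0.863 -0.647 -1.098
v -0.584 -1.716 -1.929
v -0.509 -0.565 -1.286
v -0.353 -1.562 -2.23
v -0.278 -0.412 -1.588
v -0.291 -1.368 -2.585
v -0.216 -0.218 -1.943
v -2.332 1.463 -1.349
v -2.29 2.337 -0.666
v -0.925 1.757 -1.812
v -0.883 2.631 -1.129
v -1.657 0.369 0.009
v -1.615 1.243 0.692
v -0.25 0.663 -0.454
v -0.208 1.537 0.229
f 2 1 5
f 2 5 3
f 3 5 6
f 3 6 4
f 5 1 7
f 5 7 6
f 6 7 8
f 6 8 4
f 7 1 9
f 7 9 8
f 8 9 10
f 8 10 4
f 9 1 11
f 9 11 10
f 10 11 12
f 10 12 4
f 11 1 13
f 11 13 12
f 12 13 14
f 12 14 4
f 13 1 15
f 13 15 14
f 14 15 16
f 14 16 4
f 15 1 17
f 15 17 16
f 16 17 18
f 16 18 4
f 17 1 19
f 17 19 18
f 18 19 20
f 18 20 4
f 19 1 21
f 19 21 20
f 20 21 22
f 20 22 4
f 21 1 23
f 21 23 22
f 22 23 24
f 22 24 4
f 23 1 2
f 23 2 24
f 24 2 3
f 24 3 4
f 26 25 29
f 26 29 27
f 27 29 30
f 27 30 28
f 29 25 31
f 29 31 30
f 30 31 32
f 30 32 28
f 31 25 33
f 31 33 32
f 32 33 34
f 32 34 28
f 33 25 35
f 33 35 34
f 34 35 36
f 34 36 28
f 35 25 37
f 35 37 36
f 36 37 38
f 36 38 28
f 37 25 39
f 37 39 38
f 38 39 40
f 38 40 28
f 39 25 41
f 39 41 40
f 40 41 42
f 40 42 28
f 41 25 43
f 41 43 42
f 42 43 44
f 42 44 28
f 43 25 45
f 43 45 44
f 44 45 46
f 44 46 28
f 45 25 47
f 45 47 46
f 46 47 48
f 46 48 28
f 47 25 49
f 47 49 48
f 48 49 50
f 48 50 28
f 49 25 51
f 49 51 50
f 50 51 52
f 50 52 28
f 51 25 53
f 51 53 52
f 52 53 54
f 52 54 28
f 53 25 55
f 53 55 54
f 54 55 56
f 54 56 28
f 55 25 57
f 55 57 56
f 56 57 58
f 56 58 28
f 57 25 26
f 57 26 58
f 58 26 27
f 58 27 28
f 59 70 64
f 59 64 60
f 59 60 66
f 59 66 69
f 59 69 70
f 60 64 68
f 64 70 63
f 70 69 61
f 69 66 65
f 66 60 67
f 62 68 63
f 62 63 61
f 62 61 65
f 62 65 67
f 62 67 68
f 63 68 64
f 61 63 70
f 65 61 69
f 67 65 66
f 68 67 60
f 72 71 75
f 72 75 73
f 73 75 76
f 73 76 74
f 75 71 77
f 75 77 76
f 76 77 78
f 76 78 74
f 77 71 79
f 77 79 78
f 78 79 80
f 78 80 74
f 79 71 81
f 79 81 80
f 80 81 82
f 80 82 74
f 81 71 83
f 81 83 82
f 82 83 84
f 82 84 74
f 83 71 85
f 83 85 84
f 84 85 86
f 84 86 74
f 85 71 87
f 85 87 86
f 86 87 88
f 86 88 74
f 87 71 89
f 87 89 88
f 88 89 90
f 88 90 74
f 89 71 91
f 89 91 90
f 90 91 92
f 90 92 74
f 91 71 93
f 91 93 92
f 92 93 94
f 92 94 74
f 93 71 95
f 93 95 94
f 94 95 96
f 94 96 74
f 95 71 97
f 95 97 96
f 96 97 98
f 96 98 74
f 97 71 99
f 97 99 98
f 98 99 100
f 98 100 74
f 99 71 72
f 99 72 100
f 100 72 73
f 100 73 74
f 102 104 101
f 105 102 101
f 101 104 103
f 103 105 101
f 102 108 104
f 106 102 105
f 106 108 102
f 104 108 103
f 107 105 103
f 103 108 107
f 107 106 105
f 108 106 107



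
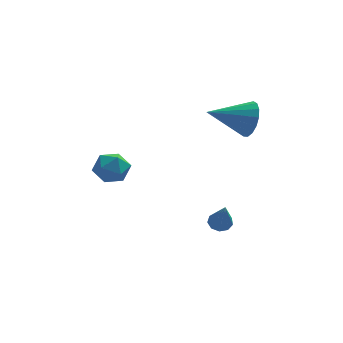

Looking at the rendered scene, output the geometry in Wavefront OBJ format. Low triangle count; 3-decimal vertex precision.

v 3.971 -1.117 1.37
v 4.299 -1.478 2.126
v 2.249 -1.383 1.99
v 4.267 -1.058 2.218
v 4.168 -0.652 2.115
v 4.023 -0.352 1.842
v 3.866 -0.228 1.46
v 3.734 -0.307 1.058
v 3.656 -0.572 0.727
v 3.65 -0.961 0.544
v 3.718 -1.387 0.55
v 3.844 -1.75 0.743
v 3.999 -1.969 1.081
v 4.148 -1.992 1.484
v 4.256 -1.815 1.862
v 2.687 -2.908 -3.397
v 2.927 -2.516 -3.176
v 2.793 -3.772 -1.983
v 2.582 -2.486 -3.131
v 2.286 -2.653 -3.211
v 2.178 -2.94 -3.378
v 2.308 -3.212 -3.554
v 2.615 -3.342 -3.656
v 2.956 -3.269 -3.637
v 3.171 -3.027 -3.506
v 3.159 -2.73 -3.324
v -1.821 -0.586 -1.165
v -1.187 -0.728 -0.647
v -1.793 -1.872 -1.553
v -1.159 -2.014 -1.035
v -1.916 -1.854 -0.731
v -1.933 -1.059 -0.492
v -1.047 -1.541 -1.708
v -1.064 -0.746 -1.469
v -0.709 -1.318 -0.983
v -1.246 -1.512 -0.379
v -1.734 -1.088 -1.821
v -2.271 -1.282 -1.217
f 2 1 4
f 2 4 3
f 4 1 5
f 4 5 3
f 5 1 6
f 5 6 3
f 6 1 7
f 6 7 3
f 7 1 8
f 7 8 3
f 8 1 9
f 8 9 3
f 9 1 10
f 9 10 3
f 10 1 11
f 10 11 3
f 11 1 12
f 11 12 3
f 12 1 13
f 12 13 3
f 13 1 14
f 13 14 3
f 14 1 15
f 14 15 3
f 15 1 2
f 15 2 3
f 17 16 19
f 17 19 18
f 19 16 20
f 19 20 18
f 20 16 21
f 20 21 18
f 21 16 22
f 21 22 18
f 22 16 23
f 22 23 18
f 23 16 24
f 23 24 18
f 24 16 25
f 24 25 18
f 25 16 26
f 25 26 18
f 26 16 17
f 26 17 18
f 27 38 32
f 27 32 28
f 27 28 34
f 27 34 37
f 27 37 38
f 28 32 36
f 32 38 31
f 38 37 29
f 37 34 33
f 34 28 35
f 30 36 31
f 30 31 29
f 30 29 33
f 30 33 35
f 30 35 36
f 31 36 32
f 29 31 38
f 33 29 37
f 35 33 34
f 36 35 28



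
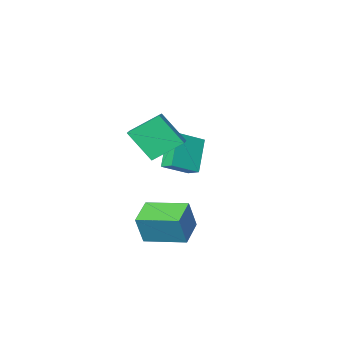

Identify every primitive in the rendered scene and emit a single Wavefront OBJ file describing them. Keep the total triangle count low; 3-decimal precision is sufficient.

v 1.465 -1.254 2.244
v 2.181 -2.302 3.803
v 0.101 -0.6 3.31
v 0.818 -1.648 4.869
v 2.102 -0.392 2.531
v 2.819 -1.44 4.09
v 0.739 0.262 3.597
v 1.455 -0.786 5.156
v -0.957 -4.123 2.284
v -1.105 -3.362 2.608
v -2.479 -4.09 1.508
v -2.628 -3.329 1.831
v -0.072 -3.231 0.589
v -0.221 -2.47 0.912
v -1.595 -3.198 -0.188
v -1.743 -2.437 0.136
v 2.802 0.964 -0.88
v 3.309 1.113 0.662
v 1.482 2.587 -0.603
v 1.989 2.736 0.939
v 3.911 1.944 -1.339
v 4.418 2.093 0.203
v 2.591 3.567 -1.062
v 3.098 3.716 0.48
f 2 4 1
f 5 2 1
f 1 4 3
f 3 5 1
f 2 8 4
f 6 2 5
f 6 8 2
f 4 8 3
f 7 5 3
f 3 8 7
f 7 6 5
f 8 6 7
f 10 12 9
f 13 10 9
f 9 12 11
f 11 13 9
f 10 16 12
f 14 10 13
f 14 16 10
f 12 16 11
f 15 13 11
f 11 16 15
f 15 14 13
f 16 14 15
f 18 20 17
f 21 18 17
f 17 20 19
f 19 21 17
f 18 24 20
f 22 18 21
f 22 24 18
f 20 24 19
f 23 21 19
f 19 24 23
f 23 22 21
f 24 22 23



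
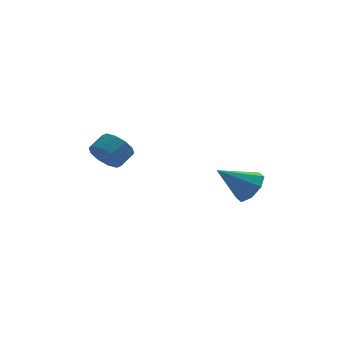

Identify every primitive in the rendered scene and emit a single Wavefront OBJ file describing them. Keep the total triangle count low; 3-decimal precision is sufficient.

v -2.144 1.3 0.325
v -1.591 1.299 -0.435
v -0.863 1.84 0.094
v -1.416 1.84 0.855
v -1.927 1.773 -0.457
v -1.199 2.314 0.072
v -2.345 2.066 -0.181
v -1.617 2.607 0.348
v -2.687 2.066 0.289
v -1.959 2.607 0.818
v -2.821 1.774 0.773
v -2.093 2.314 1.302
v -2.697 1.3 1.086
v -1.969 1.841 1.615
v -2.361 0.826 1.108
v -1.633 1.367 1.637
v -1.943 0.533 0.832
v -1.215 1.074 1.361
v -1.601 0.533 0.362
v -0.873 1.074 0.891
v -1.467 0.826 -0.122
v -0.739 1.366 0.407
v 4.436 -0.446 -1.523
v 5.034 -0.714 -0.755
v 2.824 -0.414 -0.257
v 4.985 0.053 -0.837
v 4.614 0.528 -1.321
v 4.138 0.433 -1.924
v 3.837 -0.177 -2.291
v 3.887 -0.944 -2.209
v 4.258 -1.419 -1.725
v 4.733 -1.324 -1.123
f 2 1 5
f 2 5 3
f 3 5 6
f 3 6 4
f 5 1 7
f 5 7 6
f 6 7 8
f 6 8 4
f 7 1 9
f 7 9 8
f 8 9 10
f 8 10 4
f 9 1 11
f 9 11 10
f 10 11 12
f 10 12 4
f 11 1 13
f 11 13 12
f 12 13 14
f 12 14 4
f 13 1 15
f 13 15 14
f 14 15 16
f 14 16 4
f 15 1 17
f 15 17 16
f 16 17 18
f 16 18 4
f 17 1 19
f 17 19 18
f 18 19 20
f 18 20 4
f 19 1 21
f 19 21 20
f 20 21 22
f 20 22 4
f 21 1 2
f 21 2 22
f 22 2 3
f 22 3 4
f 24 23 26
f 24 26 25
f 26 23 27
f 26 27 25
f 27 23 28
f 27 28 25
f 28 23 29
f 28 29 25
f 29 23 30
f 29 30 25
f 30 23 31
f 30 31 25
f 31 23 32
f 31 32 25
f 32 23 24
f 32 24 25



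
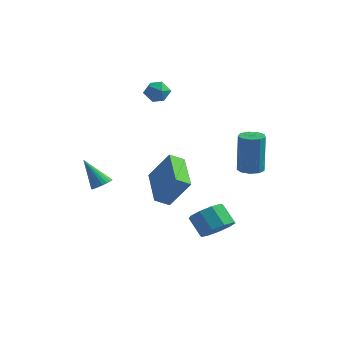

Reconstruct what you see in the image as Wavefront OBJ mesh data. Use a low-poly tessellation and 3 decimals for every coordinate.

v 3.498 2.561 -1.345
v 4.034 2.314 -1.349
v 4.057 2.331 0.621
v 3.522 2.579 0.625
v 4.068 2.716 -1.353
v 4.091 2.733 0.617
v 3.835 3.046 -1.353
v 3.858 3.063 0.617
v 3.445 3.149 -1.349
v 3.468 3.166 0.62
v 3.08 2.977 -1.344
v 3.103 2.995 0.626
v 2.91 2.611 -1.338
v 2.934 2.628 0.631
v 3.016 2.221 -1.336
v 3.04 2.239 0.634
v 3.348 1.991 -1.338
v 3.371 2.008 0.632
v 3.75 2.027 -1.343
v 3.773 2.045 0.627
v -0.861 1.872 -3.955
v 0.103 2.072 -2.545
v -2.141 3.459 -3.307
v -1.177 3.66 -1.896
v -0.403 2.4 -4.344
v 0.561 2.601 -2.933
v -1.683 3.988 -3.695
v -0.719 4.188 -2.285
v -2.339 4.176 1.503
v -1.706 4.228 1.316
v -2.074 3.392 2.184
v -1.441 3.444 1.997
v -1.724 3.931 2.346
v -1.888 4.415 1.925
v -1.892 3.205 1.575
v -2.056 3.689 1.154
v -1.429 3.628 1.361
v -1.326 4.076 1.837
v -2.454 3.544 1.663
v -2.351 3.992 2.139
v 3.137 0.465 -4.157
v 3.756 0.64 -3.648
v 3.021 0.869 -2.834
v 2.403 0.695 -3.343
v 3.597 1.102 -3.922
v 2.862 1.332 -3.108
v 3.223 1.267 -4.306
v 2.488 1.497 -3.492
v 2.809 1.056 -4.62
v 2.074 1.286 -3.807
v 2.548 0.569 -4.718
v 1.814 0.799 -3.904
v 2.564 0.033 -4.553
v 1.829 0.263 -3.739
v 2.847 -0.301 -4.202
v 2.113 -0.071 -3.389
v 3.267 -0.276 -3.831
v 2.532 -0.046 -3.017
v 3.626 0.095 -3.612
v 2.891 0.325 -2.798
v -0.937 -2.1 -1.47
v -0.521 -2.107 -1.191
v -1.783 -2.18 -0.21
v -0.561 -1.903 -1.205
v -0.666 -1.734 -1.265
v -0.817 -1.628 -1.36
v -0.989 -1.603 -1.474
v -1.152 -1.665 -1.587
v -1.278 -1.802 -1.68
v -1.345 -1.99 -1.737
v -1.341 -2.198 -1.748
v -1.267 -2.389 -1.71
v -1.136 -2.53 -1.631
v -0.971 -2.596 -1.524
v -0.8 -2.577 -1.408
v -0.652 -2.476 -1.302
v -0.554 -2.31 -1.226
f 2 1 5
f 2 5 3
f 3 5 6
f 3 6 4
f 5 1 7
f 5 7 6
f 6 7 8
f 6 8 4
f 7 1 9
f 7 9 8
f 8 9 10
f 8 10 4
f 9 1 11
f 9 11 10
f 10 11 12
f 10 12 4
f 11 1 13
f 11 13 12
f 12 13 14
f 12 14 4
f 13 1 15
f 13 15 14
f 14 15 16
f 14 16 4
f 15 1 17
f 15 17 16
f 16 17 18
f 16 18 4
f 17 1 19
f 17 19 18
f 18 19 20
f 18 20 4
f 19 1 2
f 19 2 20
f 20 2 3
f 20 3 4
f 22 24 21
f 25 22 21
f 21 24 23
f 23 25 21
f 22 28 24
f 26 22 25
f 26 28 22
f 24 28 23
f 27 25 23
f 23 28 27
f 27 26 25
f 28 26 27
f 29 40 34
f 29 34 30
f 29 30 36
f 29 36 39
f 29 39 40
f 30 34 38
f 34 40 33
f 40 39 31
f 39 36 35
f 36 30 37
f 32 38 33
f 32 33 31
f 32 31 35
f 32 35 37
f 32 37 38
f 33 38 34
f 31 33 40
f 35 31 39
f 37 35 36
f 38 37 30
f 42 41 45
f 42 45 43
f 43 45 46
f 43 46 44
f 45 41 47
f 45 47 46
f 46 47 48
f 46 48 44
f 47 41 49
f 47 49 48
f 48 49 50
f 48 50 44
f 49 41 51
f 49 51 50
f 50 51 52
f 50 52 44
f 51 41 53
f 51 53 52
f 52 53 54
f 52 54 44
f 53 41 55
f 53 55 54
f 54 55 56
f 54 56 44
f 55 41 57
f 55 57 56
f 56 57 58
f 56 58 44
f 57 41 59
f 57 59 58
f 58 59 60
f 58 60 44
f 59 41 42
f 59 42 60
f 60 42 43
f 60 43 44
f 62 61 64
f 62 64 63
f 64 61 65
f 64 65 63
f 65 61 66
f 65 66 63
f 66 61 67
f 66 67 63
f 67 61 68
f 67 68 63
f 68 61 69
f 68 69 63
f 69 61 70
f 69 70 63
f 70 61 71
f 70 71 63
f 71 61 72
f 71 72 63
f 72 61 73
f 72 73 63
f 73 61 74
f 73 74 63
f 74 61 75
f 74 75 63
f 75 61 76
f 75 76 63
f 76 61 77
f 76 77 63
f 77 61 62
f 77 62 63



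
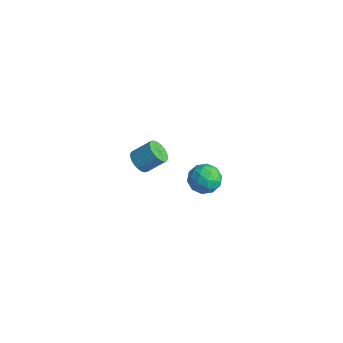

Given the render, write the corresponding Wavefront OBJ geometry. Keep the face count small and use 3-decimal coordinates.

v 2.875 -0.156 3.538
v 3.552 0.318 3.171
v 3.608 -1.398 3.289
v 4.285 -0.924 2.922
v 4.124 -0.869 3.81
v 3.671 -0.101 3.964
v 3.489 -0.979 2.496
v 3.036 -0.211 2.65
v 3.932 -0.191 2.527
v 4.324 -0.123 3.339
v 2.836 -0.957 3.121
v 3.228 -0.889 3.933
v 3.149 0.19 3.377
v 4.011 -1.27 3.083
v 3.916 -1.237 3.605
v 4.314 -0.959 3.389
v 3.219 -0.056 3.843
v 3.617 0.222 3.627
v 3.953 -0.475 4.002
v 3.543 -1.302 2.833
v 3.941 -1.024 2.617
v 2.846 -0.121 3.071
v 3.244 0.157 2.855
v 3.207 -0.605 2.458
v 3.771 0.169 2.782
v 4.201 -0.561 2.636
v 3.733 -0.593 2.385
v 3.467 -0.142 2.476
v 4.001 0.209 3.26
v 4.432 -0.521 3.113
v 4.337 -0.488 3.635
v 4.071 -0.037 3.725
v 4.224 -0.09 2.881
v 2.728 -0.559 3.347
v 3.159 -1.289 3.2
v 3.089 -1.043 2.735
v 2.823 -0.592 2.825
v 2.959 -0.519 3.824
v 3.389 -1.249 3.678
v 3.693 -0.938 3.984
v 3.427 -0.487 4.075
v 2.936 -0.99 3.579
v -3.381 0.982 -2.126
v -2.932 1.22 -2.664
v -2.33 2.056 -1.792
v -2.779 1.818 -1.254
v -3.153 1.405 -2.689
v -2.55 2.24 -1.817
v -3.408 1.525 -2.628
v -2.805 2.361 -1.756
v -3.659 1.563 -2.491
v -3.057 2.399 -1.618
v -3.868 1.512 -2.298
v -3.265 2.348 -1.426
v -4.003 1.381 -2.079
v -3.4 2.217 -1.207
v -4.043 1.189 -1.867
v -3.44 2.025 -0.995
v -3.982 0.965 -1.695
v -3.38 1.801 -0.823
v -3.83 0.744 -1.588
v -3.228 1.58 -0.716
v -3.61 0.56 -1.563
v -3.007 1.395 -0.691
v -3.355 0.439 -1.624
v -2.752 1.275 -0.752
v -3.103 0.401 -1.762
v -2.501 1.237 -0.889
v -2.895 0.452 -1.954
v -2.292 1.288 -1.082
v -2.76 0.583 -2.173
v -2.157 1.419 -1.301
v -2.72 0.775 -2.385
v -2.117 1.611 -1.513
v -2.78 0.999 -2.557
v -2.178 1.835 -1.685
f 1 38 17
f 38 12 41
f 17 41 6
f 38 41 17
f 1 17 13
f 17 6 18
f 13 18 2
f 17 18 13
f 1 13 22
f 13 2 23
f 22 23 8
f 13 23 22
f 1 22 34
f 22 8 37
f 34 37 11
f 22 37 34
f 1 34 38
f 34 11 42
f 38 42 12
f 34 42 38
f 2 18 29
f 18 6 32
f 29 32 10
f 18 32 29
f 6 41 19
f 41 12 40
f 19 40 5
f 41 40 19
f 12 42 39
f 42 11 35
f 39 35 3
f 42 35 39
f 11 37 36
f 37 8 24
f 36 24 7
f 37 24 36
f 8 23 28
f 23 2 25
f 28 25 9
f 23 25 28
f 4 30 16
f 30 10 31
f 16 31 5
f 30 31 16
f 4 16 14
f 16 5 15
f 14 15 3
f 16 15 14
f 4 14 21
f 14 3 20
f 21 20 7
f 14 20 21
f 4 21 26
f 21 7 27
f 26 27 9
f 21 27 26
f 4 26 30
f 26 9 33
f 30 33 10
f 26 33 30
f 5 31 19
f 31 10 32
f 19 32 6
f 31 32 19
f 3 15 39
f 15 5 40
f 39 40 12
f 15 40 39
f 7 20 36
f 20 3 35
f 36 35 11
f 20 35 36
f 9 27 28
f 27 7 24
f 28 24 8
f 27 24 28
f 10 33 29
f 33 9 25
f 29 25 2
f 33 25 29
f 44 43 47
f 44 47 45
f 45 47 48
f 45 48 46
f 47 43 49
f 47 49 48
f 48 49 50
f 48 50 46
f 49 43 51
f 49 51 50
f 50 51 52
f 50 52 46
f 51 43 53
f 51 53 52
f 52 53 54
f 52 54 46
f 53 43 55
f 53 55 54
f 54 55 56
f 54 56 46
f 55 43 57
f 55 57 56
f 56 57 58
f 56 58 46
f 57 43 59
f 57 59 58
f 58 59 60
f 58 60 46
f 59 43 61
f 59 61 60
f 60 61 62
f 60 62 46
f 61 43 63
f 61 63 62
f 62 63 64
f 62 64 46
f 63 43 65
f 63 65 64
f 64 65 66
f 64 66 46
f 65 43 67
f 65 67 66
f 66 67 68
f 66 68 46
f 67 43 69
f 67 69 68
f 68 69 70
f 68 70 46
f 69 43 71
f 69 71 70
f 70 71 72
f 70 72 46
f 71 43 73
f 71 73 72
f 72 73 74
f 72 74 46
f 73 43 75
f 73 75 74
f 74 75 76
f 74 76 46
f 75 43 44
f 75 44 76
f 76 44 45
f 76 45 46



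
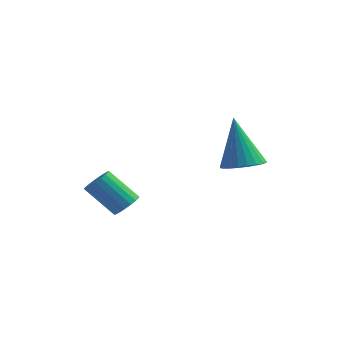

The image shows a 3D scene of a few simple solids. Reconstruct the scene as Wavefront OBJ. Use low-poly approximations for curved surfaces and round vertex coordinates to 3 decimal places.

v -0.784 0.802 -4.223
v -0.36 0.673 -3.833
v -1.453 0.489 -2.707
v -1.876 0.618 -3.097
v -0.382 0.934 -3.812
v -1.475 0.75 -2.685
v -0.483 1.169 -3.872
v -1.576 0.985 -2.745
v -0.644 1.331 -4.001
v -1.737 1.147 -2.875
v -0.833 1.388 -4.175
v -1.925 1.204 -3.049
v -1.012 1.329 -4.358
v -2.104 1.145 -3.232
v -1.145 1.166 -4.514
v -2.238 0.982 -3.388
v -1.207 0.931 -4.613
v -2.3 0.747 -3.487
v -1.185 0.67 -4.635
v -2.278 0.486 -3.508
v -1.084 0.435 -4.575
v -2.177 0.251 -3.448
v -0.923 0.273 -4.445
v -2.016 0.089 -3.319
v -0.735 0.216 -4.271
v -1.827 0.032 -3.145
v -0.556 0.275 -4.088
v -1.648 0.091 -2.962
v -0.422 0.438 -3.932
v -1.515 0.254 -2.806
v 2.761 2.811 -2.326
v 3.56 2.709 -2.088
v 2.199 3.189 -0.274
v 3.552 3.031 -2.149
v 3.424 3.319 -2.237
v 3.195 3.53 -2.339
v 2.9 3.632 -2.439
v 2.583 3.608 -2.521
v 2.294 3.464 -2.574
v 2.076 3.219 -2.589
v 1.962 2.913 -2.563
v 1.97 2.591 -2.502
v 2.098 2.303 -2.414
v 2.327 2.092 -2.312
v 2.623 1.99 -2.212
v 2.939 2.014 -2.13
v 3.228 2.159 -2.077
v 3.446 2.403 -2.063
f 2 1 5
f 2 5 3
f 3 5 6
f 3 6 4
f 5 1 7
f 5 7 6
f 6 7 8
f 6 8 4
f 7 1 9
f 7 9 8
f 8 9 10
f 8 10 4
f 9 1 11
f 9 11 10
f 10 11 12
f 10 12 4
f 11 1 13
f 11 13 12
f 12 13 14
f 12 14 4
f 13 1 15
f 13 15 14
f 14 15 16
f 14 16 4
f 15 1 17
f 15 17 16
f 16 17 18
f 16 18 4
f 17 1 19
f 17 19 18
f 18 19 20
f 18 20 4
f 19 1 21
f 19 21 20
f 20 21 22
f 20 22 4
f 21 1 23
f 21 23 22
f 22 23 24
f 22 24 4
f 23 1 25
f 23 25 24
f 24 25 26
f 24 26 4
f 25 1 27
f 25 27 26
f 26 27 28
f 26 28 4
f 27 1 29
f 27 29 28
f 28 29 30
f 28 30 4
f 29 1 2
f 29 2 30
f 30 2 3
f 30 3 4
f 32 31 34
f 32 34 33
f 34 31 35
f 34 35 33
f 35 31 36
f 35 36 33
f 36 31 37
f 36 37 33
f 37 31 38
f 37 38 33
f 38 31 39
f 38 39 33
f 39 31 40
f 39 40 33
f 40 31 41
f 40 41 33
f 41 31 42
f 41 42 33
f 42 31 43
f 42 43 33
f 43 31 44
f 43 44 33
f 44 31 45
f 44 45 33
f 45 31 46
f 45 46 33
f 46 31 47
f 46 47 33
f 47 31 48
f 47 48 33
f 48 31 32
f 48 32 33



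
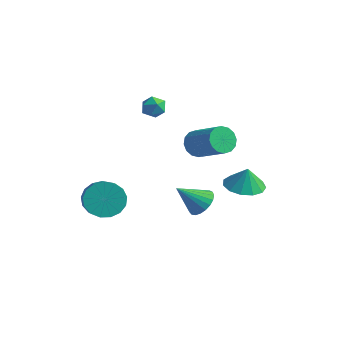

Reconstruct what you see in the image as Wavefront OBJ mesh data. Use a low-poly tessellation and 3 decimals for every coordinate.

v 1.808 1.613 -0.319
v 2.868 1.681 -0.453
v 1.952 1.687 0.859
v 2.659 2.246 -0.463
v 2.179 2.61 -0.428
v 1.583 2.658 -0.358
v 1.057 2.374 -0.276
v 0.77 1.848 -0.208
v 0.813 1.247 -0.175
v 1.172 0.763 -0.188
v 1.732 0.548 -0.243
v 2.317 0.671 -0.322
v 2.74 1.094 -0.4
v -3.498 -2.781 -1.355
v -2.667 -2.208 -1.711
v -1.671 -3.127 -0.861
v -2.502 -3.699 -0.505
v -2.809 -1.966 -1.283
v -1.812 -2.884 -0.432
v -3.108 -1.91 -0.871
v -2.112 -2.828 -0.021
v -3.497 -2.053 -0.571
v -2.501 -2.972 0.28
v -3.886 -2.363 -0.45
v -2.89 -3.282 0.401
v -4.187 -2.769 -0.536
v -3.19 -3.688 0.314
v -4.329 -3.178 -0.81
v -3.333 -4.096 0.04
v -4.281 -3.495 -1.209
v -3.285 -4.414 -0.359
v -4.054 -3.649 -1.642
v -3.058 -4.568 -0.791
v -3.7 -3.604 -2.008
v -2.703 -4.522 -1.158
v -3.299 -3.37 -2.226
v -2.302 -4.289 -1.375
v -2.944 -3.002 -2.243
v -1.947 -3.92 -1.393
v -2.716 -2.582 -2.058
v -1.719 -3.501 -1.207
v -3.184 1.488 3.215
v -2.709 0.983 3.392
v -4.031 0.857 3.688
v -3.556 0.352 3.865
v -3.543 0.987 4.194
v -3.019 1.377 3.902
v -3.721 0.463 3.178
v -3.197 0.853 2.886
v -3.041 0.35 3.369
v -2.931 0.674 3.997
v -3.809 1.166 3.083
v -3.699 1.49 3.711
v -2.048 2.71 0.546
v -1.671 2.377 -0.127
v 0.146 2.156 1.002
v -0.232 2.49 1.674
v -1.6 2.804 -0.158
v 0.217 2.584 0.97
v -1.648 3.207 -0.001
v 0.168 2.987 1.128
v -1.804 3.476 0.303
v 0.012 3.256 1.431
v -2.026 3.54 0.671
v -0.209 3.32 1.8
v -2.253 3.382 1.006
v -0.436 3.162 2.135
v -2.426 3.044 1.218
v -0.609 2.823 2.347
v -2.497 2.616 1.25
v -0.68 2.396 2.378
v -2.448 2.213 1.092
v -0.632 1.993 2.221
v -2.292 1.944 0.789
v -0.476 1.724 1.917
v -2.071 1.88 0.42
v -0.254 1.66 1.549
v -1.844 2.038 0.085
v -0.027 1.818 1.214
v 0.789 -0.417 -1
v 1.54 -0.684 -0.706
v -0.009 -1.363 0.18
v 1.484 -0.395 -0.511
v 1.308 -0.109 -0.401
v 1.042 0.124 -0.395
v 0.732 0.263 -0.493
v 0.432 0.285 -0.678
v 0.194 0.185 -0.92
v 0.059 -0.019 -1.175
v 0.05 -0.291 -1.4
v 0.168 -0.586 -1.555
v 0.394 -0.851 -1.615
v 0.689 -1.041 -1.568
v 1.001 -1.123 -1.423
v 1.276 -1.083 -1.205
v 1.467 -0.928 -0.951
f 2 1 4
f 2 4 3
f 4 1 5
f 4 5 3
f 5 1 6
f 5 6 3
f 6 1 7
f 6 7 3
f 7 1 8
f 7 8 3
f 8 1 9
f 8 9 3
f 9 1 10
f 9 10 3
f 10 1 11
f 10 11 3
f 11 1 12
f 11 12 3
f 12 1 13
f 12 13 3
f 13 1 2
f 13 2 3
f 15 14 18
f 15 18 16
f 16 18 19
f 16 19 17
f 18 14 20
f 18 20 19
f 19 20 21
f 19 21 17
f 20 14 22
f 20 22 21
f 21 22 23
f 21 23 17
f 22 14 24
f 22 24 23
f 23 24 25
f 23 25 17
f 24 14 26
f 24 26 25
f 25 26 27
f 25 27 17
f 26 14 28
f 26 28 27
f 27 28 29
f 27 29 17
f 28 14 30
f 28 30 29
f 29 30 31
f 29 31 17
f 30 14 32
f 30 32 31
f 31 32 33
f 31 33 17
f 32 14 34
f 32 34 33
f 33 34 35
f 33 35 17
f 34 14 36
f 34 36 35
f 35 36 37
f 35 37 17
f 36 14 38
f 36 38 37
f 37 38 39
f 37 39 17
f 38 14 40
f 38 40 39
f 39 40 41
f 39 41 17
f 40 14 15
f 40 15 41
f 41 15 16
f 41 16 17
f 42 53 47
f 42 47 43
f 42 43 49
f 42 49 52
f 42 52 53
f 43 47 51
f 47 53 46
f 53 52 44
f 52 49 48
f 49 43 50
f 45 51 46
f 45 46 44
f 45 44 48
f 45 48 50
f 45 50 51
f 46 51 47
f 44 46 53
f 48 44 52
f 50 48 49
f 51 50 43
f 55 54 58
f 55 58 56
f 56 58 59
f 56 59 57
f 58 54 60
f 58 60 59
f 59 60 61
f 59 61 57
f 60 54 62
f 60 62 61
f 61 62 63
f 61 63 57
f 62 54 64
f 62 64 63
f 63 64 65
f 63 65 57
f 64 54 66
f 64 66 65
f 65 66 67
f 65 67 57
f 66 54 68
f 66 68 67
f 67 68 69
f 67 69 57
f 68 54 70
f 68 70 69
f 69 70 71
f 69 71 57
f 70 54 72
f 70 72 71
f 71 72 73
f 71 73 57
f 72 54 74
f 72 74 73
f 73 74 75
f 73 75 57
f 74 54 76
f 74 76 75
f 75 76 77
f 75 77 57
f 76 54 78
f 76 78 77
f 77 78 79
f 77 79 57
f 78 54 55
f 78 55 79
f 79 55 56
f 79 56 57
f 81 80 83
f 81 83 82
f 83 80 84
f 83 84 82
f 84 80 85
f 84 85 82
f 85 80 86
f 85 86 82
f 86 80 87
f 86 87 82
f 87 80 88
f 87 88 82
f 88 80 89
f 88 89 82
f 89 80 90
f 89 90 82
f 90 80 91
f 90 91 82
f 91 80 92
f 91 92 82
f 92 80 93
f 92 93 82
f 93 80 94
f 93 94 82
f 94 80 95
f 94 95 82
f 95 80 96
f 95 96 82
f 96 80 81
f 96 81 82



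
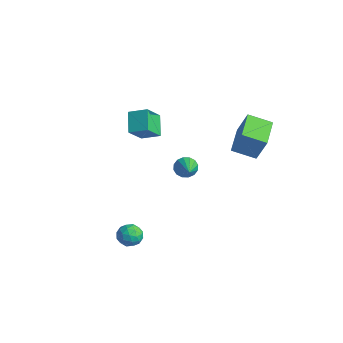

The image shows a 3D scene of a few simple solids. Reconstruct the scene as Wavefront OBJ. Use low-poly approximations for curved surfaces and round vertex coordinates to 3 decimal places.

v 0.905 2.353 2.641
v 1.493 2.558 4.126
v -0.28 3.62 2.935
v 0.307 3.826 4.42
v 1.793 3.294 2.16
v 2.38 3.5 3.645
v 0.607 4.562 2.454
v 1.195 4.767 3.939
v -3.628 -0.836 2.597
v -4.544 -0.243 3.391
v -3.938 0.162 1.494
v -4.855 0.755 2.288
v -2.845 -0.155 2.992
v -3.762 0.438 3.786
v -3.156 0.843 1.889
v -4.072 1.436 2.683
v -2.208 1.773 -0.456
v -1.793 2.024 -0.904
v -0.792 0.987 0.416
v -1.812 2.261 -0.659
v -1.938 2.367 -0.36
v -2.135 2.315 -0.086
v -2.353 2.117 0.088
v -2.531 1.827 0.117
v -2.623 1.523 -0.008
v -2.604 1.286 -0.253
v -2.479 1.179 -0.553
v -2.281 1.232 -0.826
v -2.064 1.429 -1.001
v -1.885 1.719 -1.029
v 0.157 -2.543 -1.973
v 0.435 -2.956 -2.501
v -0.655 -3.364 -1.759
v -0.377 -3.777 -2.287
v -0.002 -3.668 -1.676
v 0.5 -3.161 -1.808
v -0.72 -3.159 -2.452
v -0.218 -2.652 -2.584
v -0.107 -3.336 -2.797
v 0.337 -3.651 -2.317
v -0.557 -2.669 -1.943
v -0.113 -2.984 -1.463
v 0.367 -2.678 -2.255
v -0.587 -3.642 -2.005
v -0.367 -3.579 -1.645
v -0.203 -3.821 -1.956
v 0.405 -2.798 -1.848
v 0.569 -3.04 -2.158
v 0.312 -3.459 -1.674
v -0.789 -3.28 -2.102
v -0.625 -3.522 -2.412
v -0.017 -2.499 -2.304
v 0.147 -2.741 -2.615
v -0.532 -2.861 -2.586
v 0.212 -3.144 -2.74
v -0.265 -3.626 -2.615
v -0.467 -3.263 -2.712
v -0.172 -2.965 -2.789
v 0.473 -3.329 -2.458
v -0.004 -3.811 -2.333
v 0.217 -3.747 -1.973
v 0.512 -3.449 -2.051
v 0.155 -3.552 -2.632
v -0.216 -2.509 -1.927
v -0.693 -2.991 -1.802
v -0.732 -2.871 -2.209
v -0.437 -2.573 -2.287
v 0.045 -2.694 -1.645
v -0.432 -3.176 -1.52
v -0.048 -3.355 -1.471
v 0.247 -3.057 -1.548
v -0.375 -2.768 -1.628
f 2 4 1
f 5 2 1
f 1 4 3
f 3 5 1
f 2 8 4
f 6 2 5
f 6 8 2
f 4 8 3
f 7 5 3
f 3 8 7
f 7 6 5
f 8 6 7
f 10 12 9
f 13 10 9
f 9 12 11
f 11 13 9
f 10 16 12
f 14 10 13
f 14 16 10
f 12 16 11
f 15 13 11
f 11 16 15
f 15 14 13
f 16 14 15
f 18 17 20
f 18 20 19
f 20 17 21
f 20 21 19
f 21 17 22
f 21 22 19
f 22 17 23
f 22 23 19
f 23 17 24
f 23 24 19
f 24 17 25
f 24 25 19
f 25 17 26
f 25 26 19
f 26 17 27
f 26 27 19
f 27 17 28
f 27 28 19
f 28 17 29
f 28 29 19
f 29 17 30
f 29 30 19
f 30 17 18
f 30 18 19
f 31 68 47
f 68 42 71
f 47 71 36
f 68 71 47
f 31 47 43
f 47 36 48
f 43 48 32
f 47 48 43
f 31 43 52
f 43 32 53
f 52 53 38
f 43 53 52
f 31 52 64
f 52 38 67
f 64 67 41
f 52 67 64
f 31 64 68
f 64 41 72
f 68 72 42
f 64 72 68
f 32 48 59
f 48 36 62
f 59 62 40
f 48 62 59
f 36 71 49
f 71 42 70
f 49 70 35
f 71 70 49
f 42 72 69
f 72 41 65
f 69 65 33
f 72 65 69
f 41 67 66
f 67 38 54
f 66 54 37
f 67 54 66
f 38 53 58
f 53 32 55
f 58 55 39
f 53 55 58
f 34 60 46
f 60 40 61
f 46 61 35
f 60 61 46
f 34 46 44
f 46 35 45
f 44 45 33
f 46 45 44
f 34 44 51
f 44 33 50
f 51 50 37
f 44 50 51
f 34 51 56
f 51 37 57
f 56 57 39
f 51 57 56
f 34 56 60
f 56 39 63
f 60 63 40
f 56 63 60
f 35 61 49
f 61 40 62
f 49 62 36
f 61 62 49
f 33 45 69
f 45 35 70
f 69 70 42
f 45 70 69
f 37 50 66
f 50 33 65
f 66 65 41
f 50 65 66
f 39 57 58
f 57 37 54
f 58 54 38
f 57 54 58
f 40 63 59
f 63 39 55
f 59 55 32
f 63 55 59



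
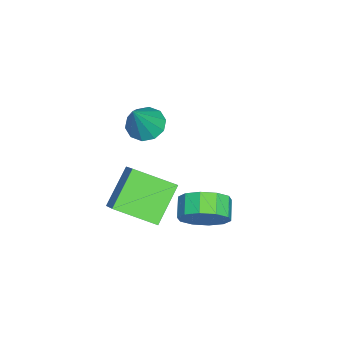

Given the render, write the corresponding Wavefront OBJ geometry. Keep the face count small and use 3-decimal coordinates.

v 1.312 3.386 2.496
v 1.847 3.326 3.421
v 0.984 3.133 3.908
v 0.448 3.194 2.984
v 1.658 3.954 3.334
v 0.795 3.761 3.822
v 1.337 4.365 2.928
v 0.474 4.172 3.416
v 1.006 4.402 2.357
v 0.143 4.21 2.844
v 0.792 4.051 1.839
v -0.071 3.859 2.326
v 0.776 3.447 1.572
v -0.087 3.254 2.059
v 0.965 2.819 1.658
v 0.102 2.626 2.146
v 1.286 2.408 2.064
v 0.423 2.215 2.552
v 1.617 2.37 2.636
v 0.754 2.178 3.123
v 1.831 2.721 3.154
v 0.968 2.529 3.641
v -4.134 -0.546 2.785
v -3.369 -0.488 2.314
v -3.026 -0.774 4.555
v -3.514 0.026 2.471
v -3.896 0.321 2.748
v -4.368 0.285 3.039
v -4.751 -0.068 3.233
v -4.898 -0.604 3.256
v -4.754 -1.118 3.1
v -4.372 -1.413 2.823
v -3.9 -1.377 2.531
v -3.517 -1.024 2.337
v 0.648 1.028 1.031
v 0.873 -0.777 1.862
v -0.826 1.45 2.347
v -0.6 -0.355 3.178
v 1.7 1.615 2.022
v 1.926 -0.19 2.853
v 0.227 2.037 3.338
v 0.452 0.232 4.169
f 2 1 5
f 2 5 3
f 3 5 6
f 3 6 4
f 5 1 7
f 5 7 6
f 6 7 8
f 6 8 4
f 7 1 9
f 7 9 8
f 8 9 10
f 8 10 4
f 9 1 11
f 9 11 10
f 10 11 12
f 10 12 4
f 11 1 13
f 11 13 12
f 12 13 14
f 12 14 4
f 13 1 15
f 13 15 14
f 14 15 16
f 14 16 4
f 15 1 17
f 15 17 16
f 16 17 18
f 16 18 4
f 17 1 19
f 17 19 18
f 18 19 20
f 18 20 4
f 19 1 21
f 19 21 20
f 20 21 22
f 20 22 4
f 21 1 2
f 21 2 22
f 22 2 3
f 22 3 4
f 24 23 26
f 24 26 25
f 26 23 27
f 26 27 25
f 27 23 28
f 27 28 25
f 28 23 29
f 28 29 25
f 29 23 30
f 29 30 25
f 30 23 31
f 30 31 25
f 31 23 32
f 31 32 25
f 32 23 33
f 32 33 25
f 33 23 34
f 33 34 25
f 34 23 24
f 34 24 25
f 36 38 35
f 39 36 35
f 35 38 37
f 37 39 35
f 36 42 38
f 40 36 39
f 40 42 36
f 38 42 37
f 41 39 37
f 37 42 41
f 41 40 39
f 42 40 41

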